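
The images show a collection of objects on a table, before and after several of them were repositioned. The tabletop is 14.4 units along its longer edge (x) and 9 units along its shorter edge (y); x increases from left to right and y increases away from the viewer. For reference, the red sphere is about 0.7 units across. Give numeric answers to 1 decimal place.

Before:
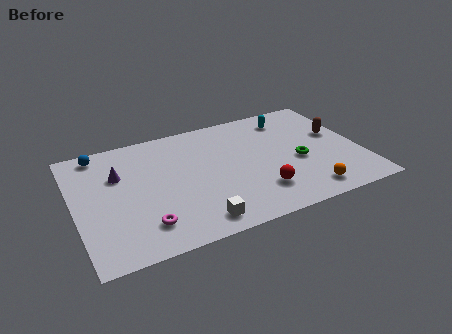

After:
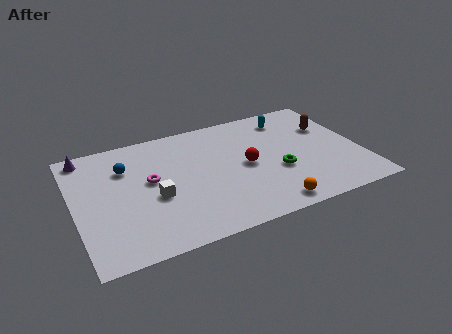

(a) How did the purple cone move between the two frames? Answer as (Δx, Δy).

(-1.5, 2.0)

The purple cone started near (2.3, 6.0) and ended near (0.8, 8.0).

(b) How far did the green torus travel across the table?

1.2

The green torus was near (11.2, 3.8) before and (10.1, 3.4) after, so it travelled √(1.1² + 0.4²) ≈ 1.2 units.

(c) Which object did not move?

the cyan capsule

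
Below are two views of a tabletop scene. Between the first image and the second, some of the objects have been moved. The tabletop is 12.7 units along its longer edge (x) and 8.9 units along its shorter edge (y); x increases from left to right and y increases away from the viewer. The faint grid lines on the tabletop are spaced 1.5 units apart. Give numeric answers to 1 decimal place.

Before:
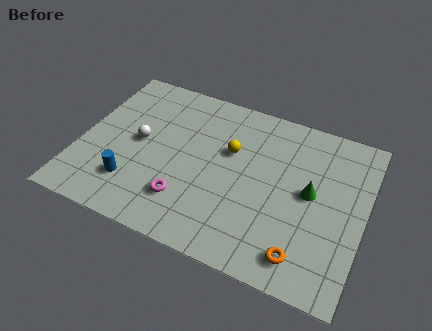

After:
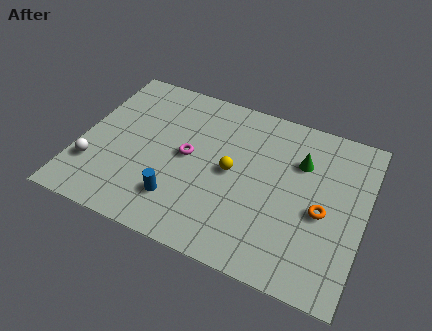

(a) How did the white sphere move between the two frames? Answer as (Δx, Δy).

(-1.8, -2.1)

From the two frames, the white sphere sits at roughly (2.6, 4.6) before and (0.8, 2.5) after.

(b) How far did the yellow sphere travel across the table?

1.1

The yellow sphere moved from about (6.6, 5.6) to (6.8, 4.5), a distance of √(0.2² + 1.1²) ≈ 1.1.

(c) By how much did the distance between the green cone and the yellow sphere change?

-0.4

They were about 3.8 units apart before and 3.4 after — 0.4 units closer together.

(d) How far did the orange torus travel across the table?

2.6

From (10.3, 1.4) to (10.9, 3.9), the orange torus covered √(0.6² + 2.5²) ≈ 2.6 units.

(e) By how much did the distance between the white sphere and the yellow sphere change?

+2.2

Before: roughly 4.1 units apart; after: 6.3. That's 2.2 units further apart.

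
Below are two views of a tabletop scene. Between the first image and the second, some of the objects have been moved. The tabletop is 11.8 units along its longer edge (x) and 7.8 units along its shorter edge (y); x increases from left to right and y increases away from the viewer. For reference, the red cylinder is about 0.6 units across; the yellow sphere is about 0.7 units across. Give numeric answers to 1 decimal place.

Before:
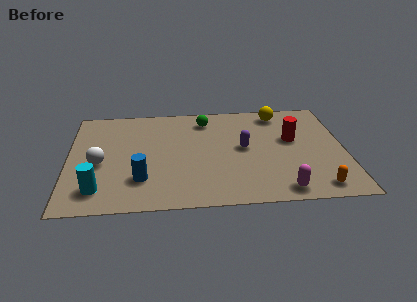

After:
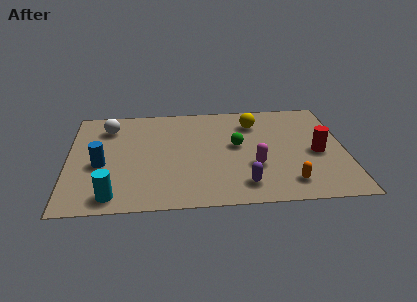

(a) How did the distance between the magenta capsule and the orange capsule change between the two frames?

+0.4

The distance was about 1.5 in the first image and 1.9 in the second, so they moved 0.4 units further apart.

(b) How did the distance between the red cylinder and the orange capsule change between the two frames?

-1.2

The distance was about 3.7 in the first image and 2.5 in the second, so they moved 1.2 units closer together.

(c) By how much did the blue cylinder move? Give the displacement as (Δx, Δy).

(-1.7, 1.2)

From the two frames, the blue cylinder sits at roughly (3.1, 2.1) before and (1.4, 3.3) after.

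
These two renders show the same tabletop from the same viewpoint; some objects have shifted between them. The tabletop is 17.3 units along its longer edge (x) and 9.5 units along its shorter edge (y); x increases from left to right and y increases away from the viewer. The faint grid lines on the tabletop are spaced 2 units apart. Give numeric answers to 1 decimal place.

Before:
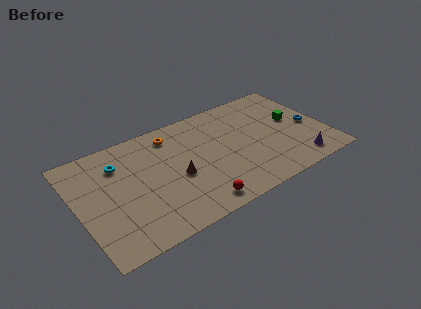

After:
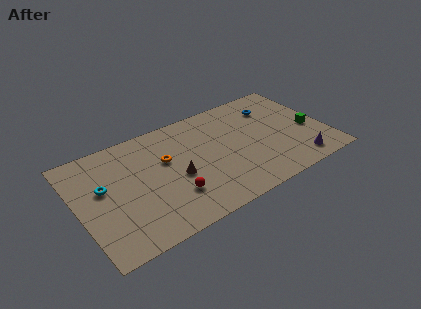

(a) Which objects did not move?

the brown cone and the purple cone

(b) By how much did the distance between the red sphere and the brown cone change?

-1.5

They were about 3.0 units apart before and 1.5 after — 1.5 units closer together.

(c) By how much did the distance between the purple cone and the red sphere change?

+1.5

They were about 7.3 units apart before and 8.8 after — 1.5 units further apart.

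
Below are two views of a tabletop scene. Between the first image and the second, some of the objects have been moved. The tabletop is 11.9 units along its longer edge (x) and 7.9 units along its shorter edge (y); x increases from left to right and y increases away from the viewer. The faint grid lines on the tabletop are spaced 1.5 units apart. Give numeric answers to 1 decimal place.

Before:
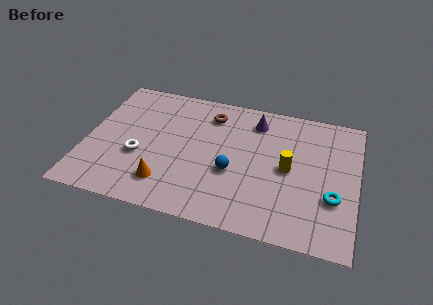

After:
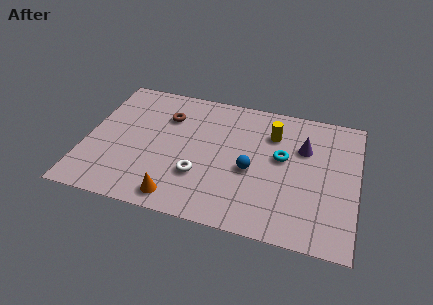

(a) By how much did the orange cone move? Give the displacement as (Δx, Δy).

(0.6, -0.7)

From the two frames, the orange cone sits at roughly (3.7, 1.7) before and (4.3, 1.0) after.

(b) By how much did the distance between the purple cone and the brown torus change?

+4.1

The distance was about 2.0 in the first image and 6.1 in the second, so they moved 4.1 units further apart.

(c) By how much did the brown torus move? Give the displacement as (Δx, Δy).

(-1.9, -0.6)

The brown torus was at about (5.3, 6.3) and moved to about (3.4, 5.7).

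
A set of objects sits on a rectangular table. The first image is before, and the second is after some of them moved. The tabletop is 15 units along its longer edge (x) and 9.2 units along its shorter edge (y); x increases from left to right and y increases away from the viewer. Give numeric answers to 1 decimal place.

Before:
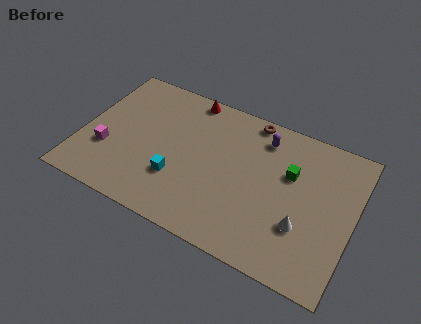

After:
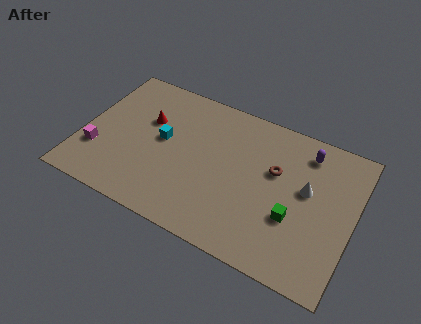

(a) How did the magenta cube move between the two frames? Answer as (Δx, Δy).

(-0.5, -0.3)

The magenta cube was at about (1.5, 3.1) and moved to about (1.0, 2.8).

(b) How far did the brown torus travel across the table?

3.2

From (8.9, 8.4) to (10.6, 5.7), the brown torus covered √(1.7² + 2.7²) ≈ 3.2 units.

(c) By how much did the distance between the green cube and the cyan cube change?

+1.1

Before: roughly 6.6 units apart; after: 7.7. That's 1.1 units further apart.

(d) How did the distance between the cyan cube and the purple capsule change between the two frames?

+1.9

They were about 6.2 units apart before and 8.1 after — 1.9 units further apart.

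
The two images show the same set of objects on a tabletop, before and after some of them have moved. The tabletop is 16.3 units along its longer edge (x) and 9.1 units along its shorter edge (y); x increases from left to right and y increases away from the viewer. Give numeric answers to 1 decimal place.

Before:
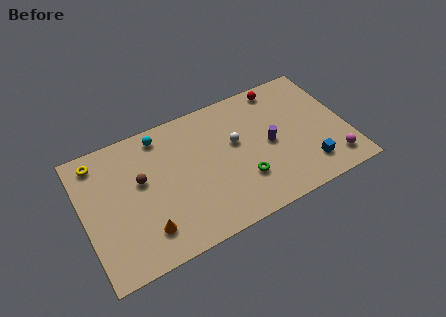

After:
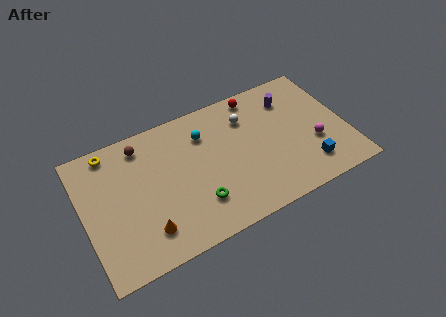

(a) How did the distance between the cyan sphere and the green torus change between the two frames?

-2.4

The distance was about 6.9 in the first image and 4.5 in the second, so they moved 2.4 units closer together.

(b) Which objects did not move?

the orange cone and the blue cube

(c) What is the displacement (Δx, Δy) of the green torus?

(-2.9, -0.3)

The green torus started near (9.6, 2.7) and ended near (6.7, 2.4).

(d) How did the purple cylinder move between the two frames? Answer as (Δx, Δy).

(1.7, 2.6)

The purple cylinder started near (11.5, 4.4) and ended near (13.2, 7.0).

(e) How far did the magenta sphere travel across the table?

1.9

From (15.1, 1.6) to (14.2, 3.3), the magenta sphere covered √(0.9² + 1.7²) ≈ 1.9 units.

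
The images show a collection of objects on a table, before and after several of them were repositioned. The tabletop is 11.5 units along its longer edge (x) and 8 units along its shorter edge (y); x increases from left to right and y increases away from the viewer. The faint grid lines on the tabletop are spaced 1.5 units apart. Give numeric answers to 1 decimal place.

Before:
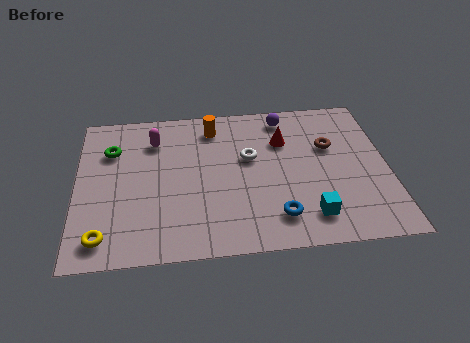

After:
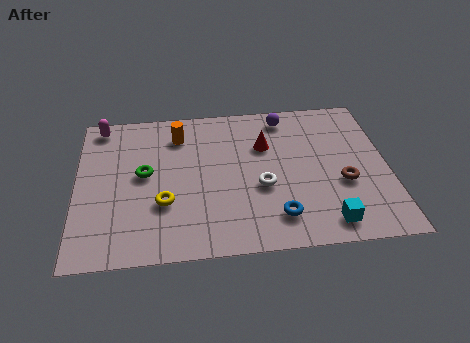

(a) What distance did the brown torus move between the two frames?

2.0

The brown torus moved from about (9.4, 5.1) to (9.8, 3.1), a distance of √(0.4² + 2.0²) ≈ 2.0.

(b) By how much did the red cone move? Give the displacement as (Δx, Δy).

(-0.7, -0.2)

The red cone was at about (7.7, 5.6) and moved to about (7.0, 5.4).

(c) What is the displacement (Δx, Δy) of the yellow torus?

(2.2, 1.5)

From the two frames, the yellow torus sits at roughly (1.0, 1.2) before and (3.2, 2.7) after.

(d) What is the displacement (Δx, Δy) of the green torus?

(1.2, -1.4)

The green torus was at about (1.3, 5.7) and moved to about (2.5, 4.3).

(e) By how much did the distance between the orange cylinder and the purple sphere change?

+1.3

The distance was about 2.7 in the first image and 4.0 in the second, so they moved 1.3 units further apart.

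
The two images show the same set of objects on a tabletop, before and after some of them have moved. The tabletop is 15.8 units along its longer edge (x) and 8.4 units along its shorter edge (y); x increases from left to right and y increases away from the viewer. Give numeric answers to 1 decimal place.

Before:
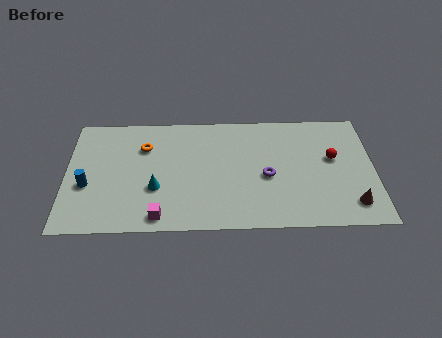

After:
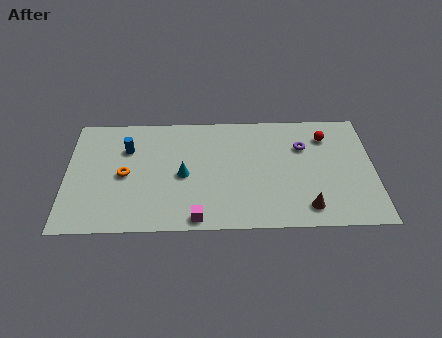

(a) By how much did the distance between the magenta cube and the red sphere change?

-0.9

They were about 9.7 units apart before and 8.8 after — 0.9 units closer together.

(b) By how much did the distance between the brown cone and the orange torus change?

-1.8

The distance was about 11.5 in the first image and 9.7 in the second, so they moved 1.8 units closer together.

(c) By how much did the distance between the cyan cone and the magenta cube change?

+1.2

Before: roughly 2.0 units apart; after: 3.2. That's 1.2 units further apart.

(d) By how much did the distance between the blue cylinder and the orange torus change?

-2.1

The distance was about 4.0 in the first image and 1.9 in the second, so they moved 2.1 units closer together.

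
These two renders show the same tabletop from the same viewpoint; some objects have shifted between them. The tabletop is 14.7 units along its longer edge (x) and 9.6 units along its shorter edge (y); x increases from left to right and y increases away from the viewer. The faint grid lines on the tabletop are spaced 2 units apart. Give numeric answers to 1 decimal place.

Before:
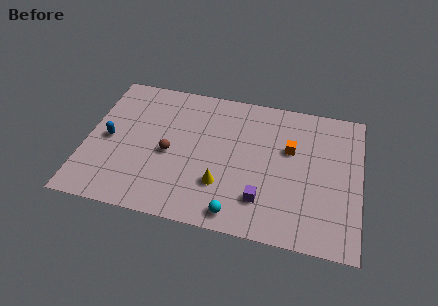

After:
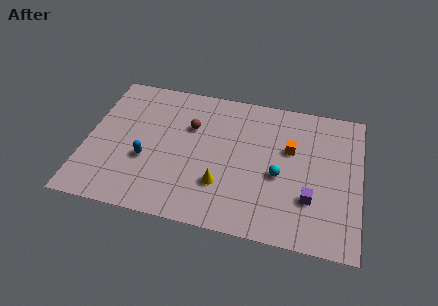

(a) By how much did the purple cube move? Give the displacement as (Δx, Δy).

(2.5, 0.6)

From the two frames, the purple cube sits at roughly (9.6, 2.3) before and (12.1, 2.9) after.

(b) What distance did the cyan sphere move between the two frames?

3.7

The cyan sphere was near (8.3, 1.1) before and (10.4, 4.1) after, so it travelled √(2.1² + 3.0²) ≈ 3.7 units.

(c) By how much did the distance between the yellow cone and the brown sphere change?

+0.8

Before: roughly 3.3 units apart; after: 4.1. That's 0.8 units further apart.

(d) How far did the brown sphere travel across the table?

2.3

From (4.5, 4.3) to (5.5, 6.4), the brown sphere covered √(1.0² + 2.1²) ≈ 2.3 units.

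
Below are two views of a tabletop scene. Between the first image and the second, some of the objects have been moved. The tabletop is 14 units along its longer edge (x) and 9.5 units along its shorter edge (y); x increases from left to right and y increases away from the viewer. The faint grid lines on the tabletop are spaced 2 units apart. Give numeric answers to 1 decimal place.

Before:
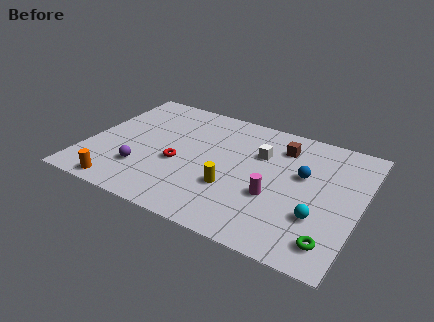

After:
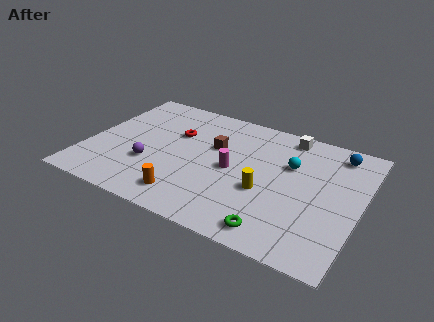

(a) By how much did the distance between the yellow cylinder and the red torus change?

+2.6

Before: roughly 3.0 units apart; after: 5.6. That's 2.6 units further apart.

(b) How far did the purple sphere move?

0.7

The purple sphere moved from about (3.1, 2.6) to (3.4, 3.2), a distance of √(0.3² + 0.6²) ≈ 0.7.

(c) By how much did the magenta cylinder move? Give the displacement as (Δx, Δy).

(-2.3, 1.1)

The magenta cylinder was at about (9.8, 3.5) and moved to about (7.5, 4.6).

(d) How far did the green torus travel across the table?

2.7

From (12.9, 1.6) to (10.2, 1.2), the green torus covered √(2.7² + 0.4²) ≈ 2.7 units.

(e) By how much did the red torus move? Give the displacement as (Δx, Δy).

(-0.5, 2.3)

From the two frames, the red torus sits at roughly (4.8, 3.9) before and (4.3, 6.2) after.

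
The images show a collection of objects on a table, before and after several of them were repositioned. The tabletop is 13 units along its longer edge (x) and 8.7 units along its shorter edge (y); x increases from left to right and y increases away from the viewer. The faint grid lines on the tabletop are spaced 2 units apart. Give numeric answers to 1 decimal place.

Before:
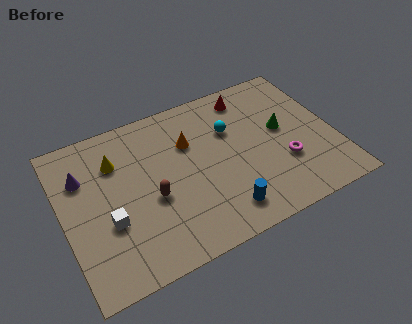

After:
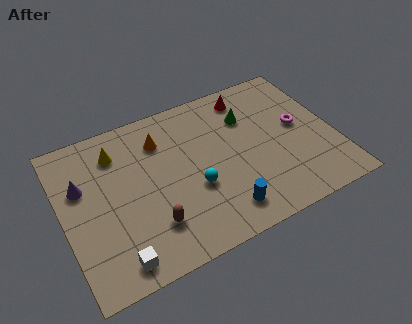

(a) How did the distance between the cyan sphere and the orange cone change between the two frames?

+1.5

The distance was about 2.0 in the first image and 3.5 in the second, so they moved 1.5 units further apart.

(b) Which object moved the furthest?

the cyan sphere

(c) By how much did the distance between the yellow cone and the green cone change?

-1.7

They were about 8.0 units apart before and 6.3 after — 1.7 units closer together.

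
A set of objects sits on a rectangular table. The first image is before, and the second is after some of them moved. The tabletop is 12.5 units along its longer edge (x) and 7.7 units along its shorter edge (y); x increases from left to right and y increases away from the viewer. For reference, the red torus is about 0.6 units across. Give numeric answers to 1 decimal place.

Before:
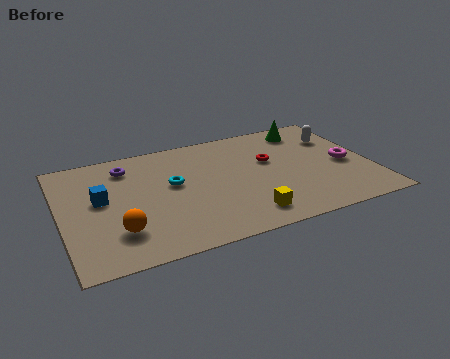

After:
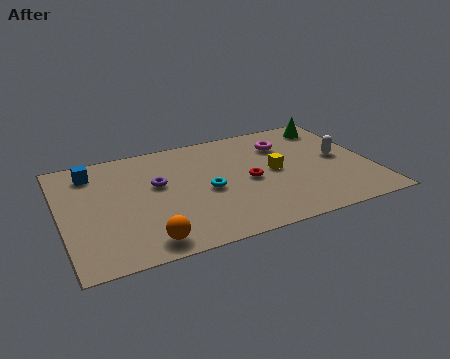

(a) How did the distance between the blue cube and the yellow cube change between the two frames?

+1.3

Before: roughly 6.3 units apart; after: 7.6. That's 1.3 units further apart.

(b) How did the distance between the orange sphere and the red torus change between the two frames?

-1.8

The distance was about 6.9 in the first image and 5.1 in the second, so they moved 1.8 units closer together.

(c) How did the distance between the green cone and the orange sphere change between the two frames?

+0.5

They were about 9.4 units apart before and 9.9 after — 0.5 units further apart.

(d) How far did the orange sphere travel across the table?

1.4

From (2.1, 2.0) to (3.1, 1.0), the orange sphere covered √(1.0² + 1.0²) ≈ 1.4 units.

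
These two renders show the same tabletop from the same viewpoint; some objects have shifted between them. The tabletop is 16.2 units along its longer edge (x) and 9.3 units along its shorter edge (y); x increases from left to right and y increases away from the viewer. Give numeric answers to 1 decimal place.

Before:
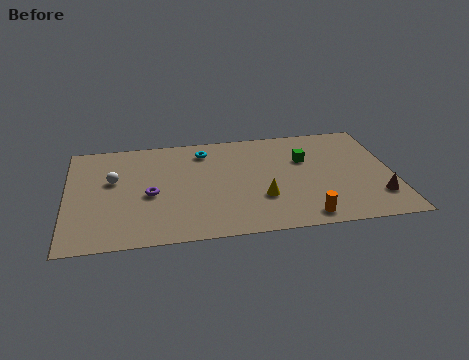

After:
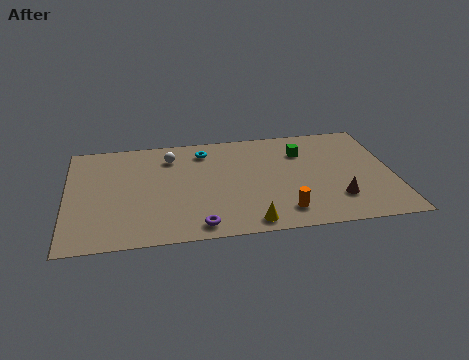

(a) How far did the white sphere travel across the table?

3.4

The white sphere moved from about (2.3, 5.6) to (5.2, 7.3), a distance of √(2.9² + 1.7²) ≈ 3.4.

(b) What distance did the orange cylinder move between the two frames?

1.2

The orange cylinder moved from about (11.6, 1.1) to (10.6, 1.7), a distance of √(1.0² + 0.6²) ≈ 1.2.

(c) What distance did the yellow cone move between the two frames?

2.1

The yellow cone moved from about (9.6, 3.0) to (8.9, 1.0), a distance of √(0.7² + 2.0²) ≈ 2.1.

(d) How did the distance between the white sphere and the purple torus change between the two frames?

+4.0

The distance was about 2.3 in the first image and 6.3 in the second, so they moved 4.0 units further apart.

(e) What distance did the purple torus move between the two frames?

3.8

From (4.1, 4.1) to (6.4, 1.1), the purple torus covered √(2.3² + 3.0²) ≈ 3.8 units.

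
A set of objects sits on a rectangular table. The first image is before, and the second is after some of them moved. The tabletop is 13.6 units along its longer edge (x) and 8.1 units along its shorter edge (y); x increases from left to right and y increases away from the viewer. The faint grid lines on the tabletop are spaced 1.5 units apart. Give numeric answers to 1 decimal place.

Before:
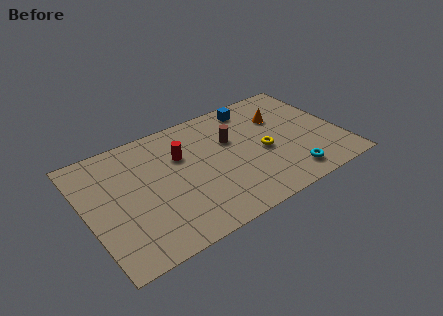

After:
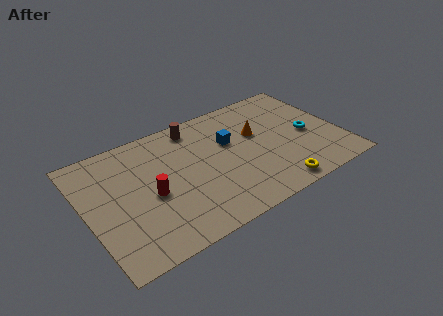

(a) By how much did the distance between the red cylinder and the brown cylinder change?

+1.8

The distance was about 2.7 in the first image and 4.5 in the second, so they moved 1.8 units further apart.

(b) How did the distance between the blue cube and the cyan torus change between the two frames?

-1.5

They were about 5.8 units apart before and 4.3 after — 1.5 units closer together.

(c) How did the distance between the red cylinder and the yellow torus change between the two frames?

+2.2

The distance was about 4.6 in the first image and 6.8 in the second, so they moved 2.2 units further apart.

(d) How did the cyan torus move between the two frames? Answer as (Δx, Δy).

(1.5, 2.4)

The cyan torus was at about (10.4, 1.3) and moved to about (11.9, 3.7).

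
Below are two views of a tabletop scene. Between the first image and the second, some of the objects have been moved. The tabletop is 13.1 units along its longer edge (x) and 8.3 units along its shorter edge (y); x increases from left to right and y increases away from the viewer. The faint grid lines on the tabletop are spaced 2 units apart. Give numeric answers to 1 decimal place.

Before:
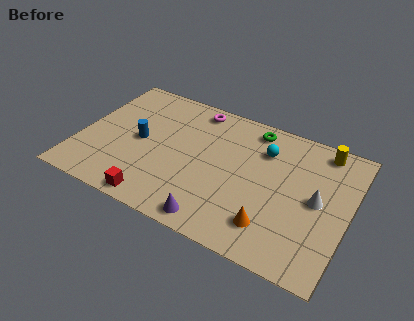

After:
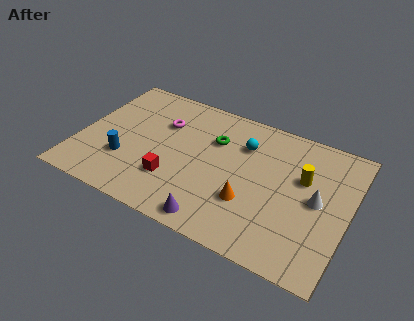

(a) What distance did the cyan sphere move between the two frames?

1.0

The cyan sphere was near (8.8, 6.1) before and (7.8, 6.0) after, so it travelled √(1.0² + 0.1²) ≈ 1.0 units.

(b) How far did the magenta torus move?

2.1

The magenta torus moved from about (5.2, 7.3) to (3.8, 5.7), a distance of √(1.4² + 1.6²) ≈ 2.1.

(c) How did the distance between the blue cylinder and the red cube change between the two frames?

-1.1

Before: roughly 3.5 units apart; after: 2.4. That's 1.1 units closer together.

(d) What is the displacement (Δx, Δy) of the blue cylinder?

(-0.5, -1.5)

The blue cylinder started near (2.9, 4.1) and ended near (2.4, 2.6).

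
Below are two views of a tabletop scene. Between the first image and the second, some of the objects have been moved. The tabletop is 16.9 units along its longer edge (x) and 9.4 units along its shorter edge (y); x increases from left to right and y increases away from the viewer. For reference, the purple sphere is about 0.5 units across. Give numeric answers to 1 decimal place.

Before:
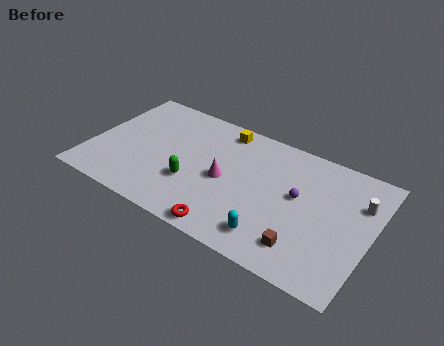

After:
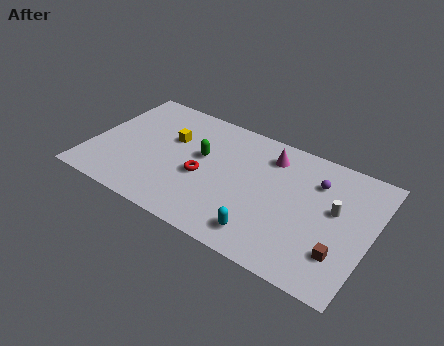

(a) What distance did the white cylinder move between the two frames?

1.8

From (16.0, 6.6) to (14.7, 5.4), the white cylinder covered √(1.3² + 1.2²) ≈ 1.8 units.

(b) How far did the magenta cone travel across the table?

3.9

The magenta cone was near (8.2, 4.4) before and (10.5, 7.5) after, so it travelled √(2.3² + 3.1²) ≈ 3.9 units.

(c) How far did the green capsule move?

2.3

The green capsule was near (6.4, 3.2) before and (6.6, 5.5) after, so it travelled √(0.2² + 2.3²) ≈ 2.3 units.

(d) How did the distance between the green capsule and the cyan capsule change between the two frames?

+0.6

The distance was about 5.3 in the first image and 5.9 in the second, so they moved 0.6 units further apart.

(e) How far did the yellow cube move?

3.6

From (7.5, 8.2) to (4.6, 6.0), the yellow cube covered √(2.9² + 2.2²) ≈ 3.6 units.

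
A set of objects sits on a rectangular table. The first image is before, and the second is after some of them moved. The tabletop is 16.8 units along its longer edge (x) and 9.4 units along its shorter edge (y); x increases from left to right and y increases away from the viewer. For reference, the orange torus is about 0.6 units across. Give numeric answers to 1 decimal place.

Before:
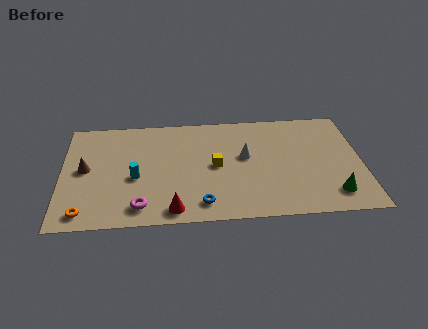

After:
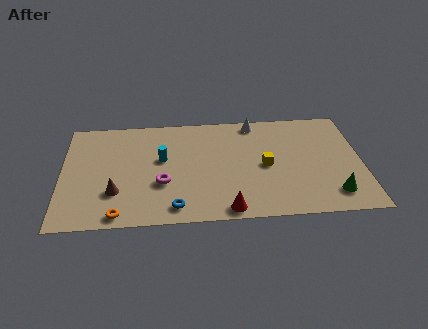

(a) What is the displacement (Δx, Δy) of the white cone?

(0.6, 3.0)

The white cone was at about (10.3, 5.4) and moved to about (10.9, 8.4).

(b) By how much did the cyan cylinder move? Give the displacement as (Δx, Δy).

(1.5, 1.5)

From the two frames, the cyan cylinder sits at roughly (4.1, 4.0) before and (5.6, 5.5) after.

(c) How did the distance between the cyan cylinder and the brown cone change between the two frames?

+0.8

Before: roughly 2.9 units apart; after: 3.7. That's 0.8 units further apart.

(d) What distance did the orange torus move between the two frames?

1.9

The orange torus was near (1.3, 1.2) before and (3.2, 0.9) after, so it travelled √(1.9² + 0.3²) ≈ 1.9 units.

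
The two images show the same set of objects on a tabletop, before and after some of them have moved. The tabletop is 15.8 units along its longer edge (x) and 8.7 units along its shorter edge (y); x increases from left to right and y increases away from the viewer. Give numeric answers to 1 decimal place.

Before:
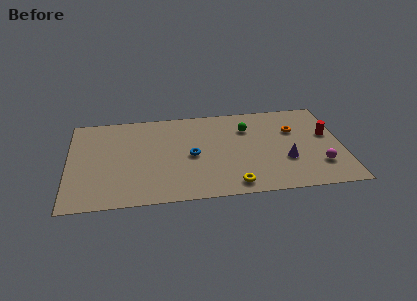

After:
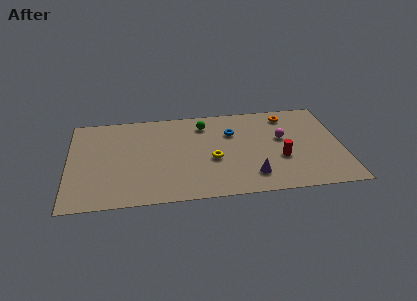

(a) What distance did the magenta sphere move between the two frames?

3.4

The magenta sphere was near (14.4, 2.3) before and (12.4, 5.1) after, so it travelled √(2.0² + 2.8²) ≈ 3.4 units.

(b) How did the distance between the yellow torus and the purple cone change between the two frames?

-0.8

They were about 3.6 units apart before and 2.8 after — 0.8 units closer together.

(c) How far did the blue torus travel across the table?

3.1

From (7.1, 4.1) to (9.5, 6.0), the blue torus covered √(2.4² + 1.9²) ≈ 3.1 units.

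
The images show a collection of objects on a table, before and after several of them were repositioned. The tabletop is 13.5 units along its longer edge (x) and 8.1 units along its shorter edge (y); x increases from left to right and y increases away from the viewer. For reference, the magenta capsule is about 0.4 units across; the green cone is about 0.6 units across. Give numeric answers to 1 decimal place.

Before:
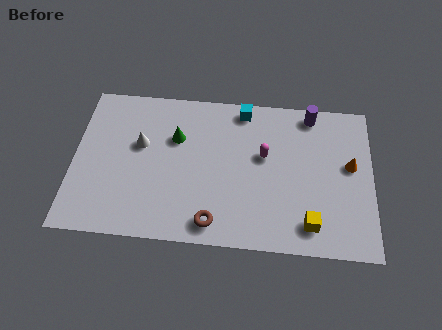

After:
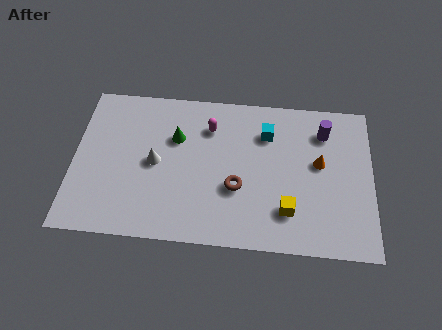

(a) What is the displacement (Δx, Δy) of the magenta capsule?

(-2.5, 1.3)

The magenta capsule started near (8.6, 4.8) and ended near (6.1, 6.1).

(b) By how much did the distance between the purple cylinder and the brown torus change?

-2.4

Before: roughly 7.5 units apart; after: 5.1. That's 2.4 units closer together.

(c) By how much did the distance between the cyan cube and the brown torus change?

-2.9

The distance was about 6.2 in the first image and 3.3 in the second, so they moved 2.9 units closer together.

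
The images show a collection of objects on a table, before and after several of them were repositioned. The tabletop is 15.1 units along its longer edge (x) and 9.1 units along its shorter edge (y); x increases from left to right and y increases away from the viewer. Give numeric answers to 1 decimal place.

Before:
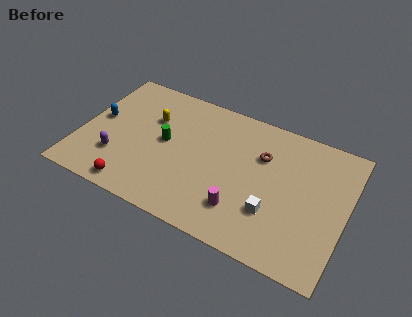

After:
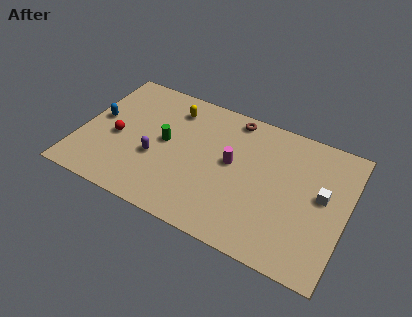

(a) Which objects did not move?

the green cylinder and the blue capsule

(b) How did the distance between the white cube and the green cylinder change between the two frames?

+2.2

Before: roughly 6.7 units apart; after: 8.9. That's 2.2 units further apart.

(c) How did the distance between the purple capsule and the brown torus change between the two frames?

-2.7

Before: roughly 8.7 units apart; after: 6.0. That's 2.7 units closer together.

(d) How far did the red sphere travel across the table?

3.3

The red sphere moved from about (3.5, 1.0) to (2.1, 4.0), a distance of √(1.4² + 3.0²) ≈ 3.3.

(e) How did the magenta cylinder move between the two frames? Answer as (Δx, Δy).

(-0.9, 2.8)

The magenta cylinder started near (9.5, 2.2) and ended near (8.6, 5.0).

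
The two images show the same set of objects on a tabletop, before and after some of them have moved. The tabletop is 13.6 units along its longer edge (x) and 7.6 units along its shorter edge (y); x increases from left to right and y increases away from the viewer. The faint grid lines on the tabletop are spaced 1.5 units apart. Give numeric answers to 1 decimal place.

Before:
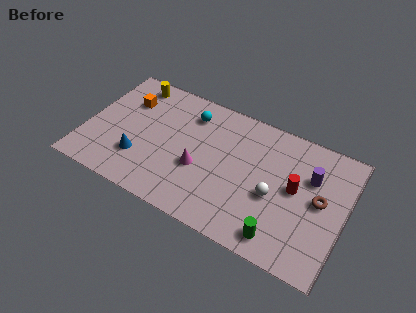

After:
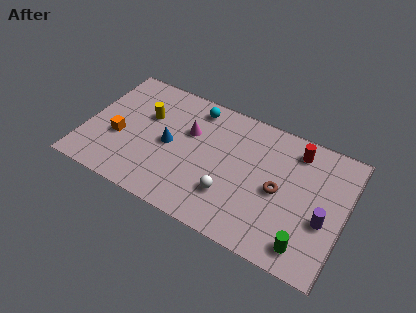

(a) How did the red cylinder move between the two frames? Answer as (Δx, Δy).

(-0.2, 2.2)

The red cylinder was at about (11.0, 4.1) and moved to about (10.8, 6.3).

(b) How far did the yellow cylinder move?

2.0

From (2.0, 6.6) to (3.0, 4.9), the yellow cylinder covered √(1.0² + 1.7²) ≈ 2.0 units.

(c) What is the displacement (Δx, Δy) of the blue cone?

(1.4, 1.5)

From the two frames, the blue cone sits at roughly (3.0, 2.2) before and (4.4, 3.7) after.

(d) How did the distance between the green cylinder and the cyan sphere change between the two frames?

+1.1

Before: roughly 7.3 units apart; after: 8.4. That's 1.1 units further apart.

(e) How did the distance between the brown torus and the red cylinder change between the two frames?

+1.5

Before: roughly 1.3 units apart; after: 2.8. That's 1.5 units further apart.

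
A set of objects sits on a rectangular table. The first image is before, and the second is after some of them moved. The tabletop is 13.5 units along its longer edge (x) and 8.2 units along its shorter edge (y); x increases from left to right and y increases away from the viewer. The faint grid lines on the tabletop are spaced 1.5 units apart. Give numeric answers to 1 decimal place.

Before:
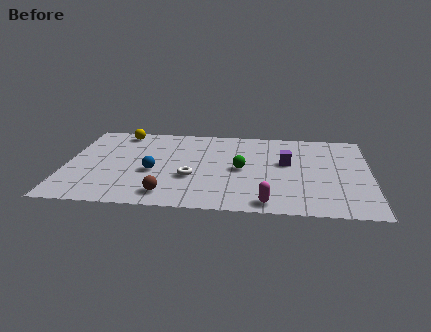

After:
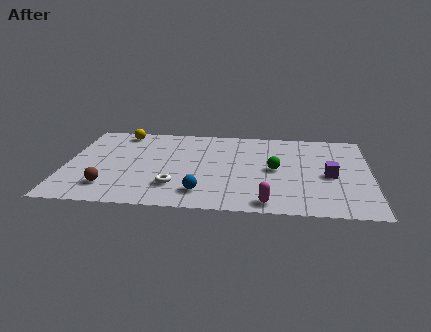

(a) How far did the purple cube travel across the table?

2.2

The purple cube was near (9.8, 4.8) before and (11.7, 3.7) after, so it travelled √(1.9² + 1.1²) ≈ 2.2 units.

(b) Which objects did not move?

the magenta capsule and the yellow sphere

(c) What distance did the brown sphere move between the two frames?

2.6

The brown sphere moved from about (4.6, 1.3) to (2.0, 1.8), a distance of √(2.6² + 0.5²) ≈ 2.6.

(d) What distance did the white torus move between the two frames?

1.1

The white torus was near (5.6, 3.0) before and (4.9, 2.1) after, so it travelled √(0.7² + 0.9²) ≈ 1.1 units.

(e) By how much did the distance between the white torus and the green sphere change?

+2.4

The distance was about 2.4 in the first image and 4.8 in the second, so they moved 2.4 units further apart.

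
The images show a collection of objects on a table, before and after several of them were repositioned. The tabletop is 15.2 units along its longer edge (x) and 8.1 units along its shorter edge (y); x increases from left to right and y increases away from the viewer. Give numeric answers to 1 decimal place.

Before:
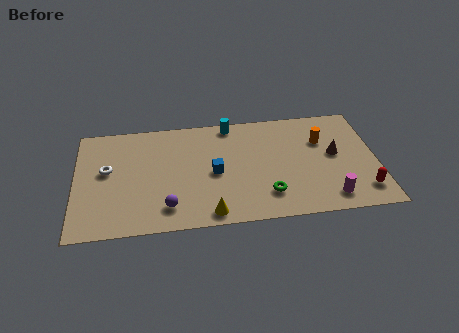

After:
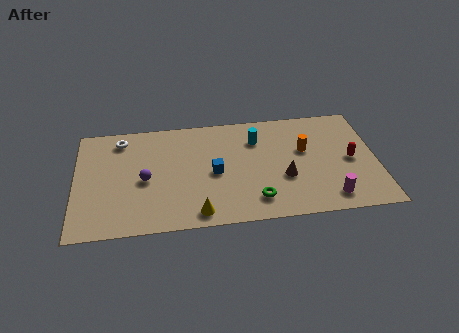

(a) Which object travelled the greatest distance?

the brown cone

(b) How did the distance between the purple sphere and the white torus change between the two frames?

-0.9

Before: roughly 4.2 units apart; after: 3.3. That's 0.9 units closer together.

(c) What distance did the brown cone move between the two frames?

3.0

The brown cone was near (13.1, 4.4) before and (10.5, 3.0) after, so it travelled √(2.6² + 1.4²) ≈ 3.0 units.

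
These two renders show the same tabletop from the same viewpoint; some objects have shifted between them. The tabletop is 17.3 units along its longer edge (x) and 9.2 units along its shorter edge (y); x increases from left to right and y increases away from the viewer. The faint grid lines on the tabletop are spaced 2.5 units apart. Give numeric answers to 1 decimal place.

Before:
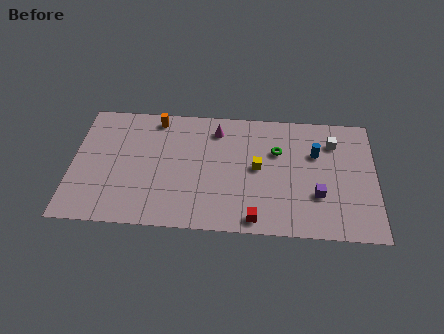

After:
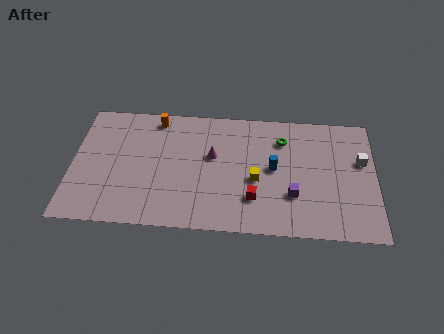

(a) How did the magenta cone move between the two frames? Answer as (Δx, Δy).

(-0.2, -2.0)

The magenta cone started near (8.2, 7.5) and ended near (8.0, 5.5).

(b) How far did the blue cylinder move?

2.7

The blue cylinder moved from about (13.9, 6.1) to (11.5, 4.8), a distance of √(2.4² + 1.3²) ≈ 2.7.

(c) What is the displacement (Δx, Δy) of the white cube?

(1.6, -1.3)

From the two frames, the white cube sits at roughly (14.9, 7.0) before and (16.5, 5.7) after.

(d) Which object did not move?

the orange cylinder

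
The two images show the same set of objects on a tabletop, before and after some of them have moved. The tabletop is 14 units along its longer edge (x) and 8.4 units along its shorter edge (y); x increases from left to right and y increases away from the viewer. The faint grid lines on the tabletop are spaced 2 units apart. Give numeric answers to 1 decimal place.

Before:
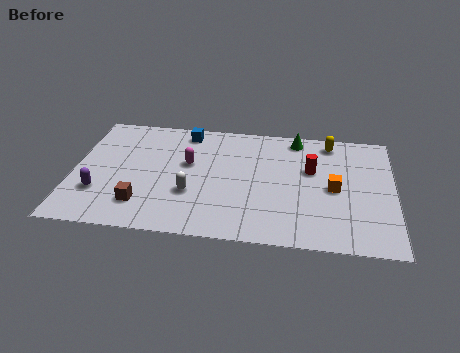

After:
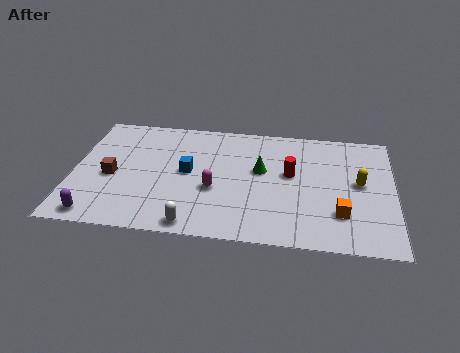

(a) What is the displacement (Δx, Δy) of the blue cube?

(0.2, -2.9)

The blue cube started near (4.8, 7.3) and ended near (5.0, 4.4).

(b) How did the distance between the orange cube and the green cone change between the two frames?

+0.6

The distance was about 3.8 in the first image and 4.4 in the second, so they moved 0.6 units further apart.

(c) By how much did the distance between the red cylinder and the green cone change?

-1.0

Before: roughly 2.3 units apart; after: 1.3. That's 1.0 units closer together.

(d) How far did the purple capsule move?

1.6

The purple capsule moved from about (1.2, 2.5) to (1.2, 0.9), a distance of √(0.0² + 1.6²) ≈ 1.6.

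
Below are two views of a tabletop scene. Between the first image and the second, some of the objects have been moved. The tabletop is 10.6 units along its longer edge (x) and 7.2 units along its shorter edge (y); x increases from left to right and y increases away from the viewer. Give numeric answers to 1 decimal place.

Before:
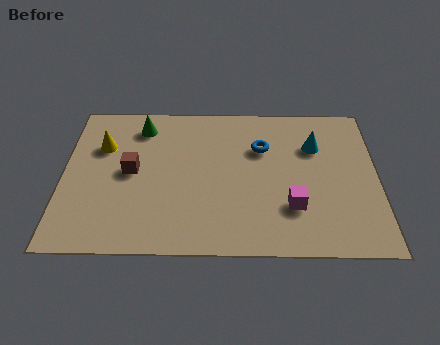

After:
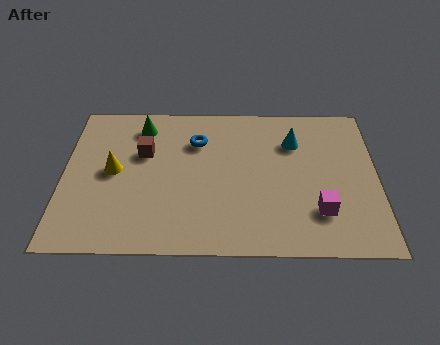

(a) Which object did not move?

the green cone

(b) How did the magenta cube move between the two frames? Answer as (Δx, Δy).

(0.9, -0.2)

The magenta cube started near (7.7, 2.1) and ended near (8.6, 1.9).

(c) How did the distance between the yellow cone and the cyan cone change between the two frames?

-0.9

The distance was about 7.2 in the first image and 6.3 in the second, so they moved 0.9 units closer together.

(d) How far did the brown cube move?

1.0

The brown cube moved from about (2.3, 3.7) to (2.7, 4.6), a distance of √(0.4² + 0.9²) ≈ 1.0.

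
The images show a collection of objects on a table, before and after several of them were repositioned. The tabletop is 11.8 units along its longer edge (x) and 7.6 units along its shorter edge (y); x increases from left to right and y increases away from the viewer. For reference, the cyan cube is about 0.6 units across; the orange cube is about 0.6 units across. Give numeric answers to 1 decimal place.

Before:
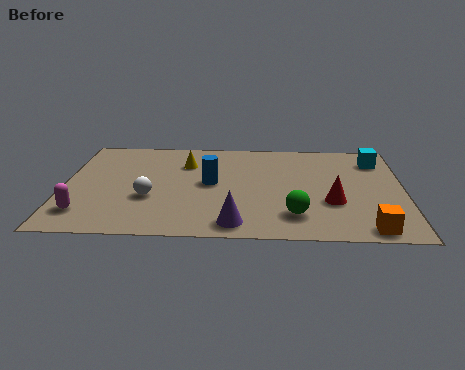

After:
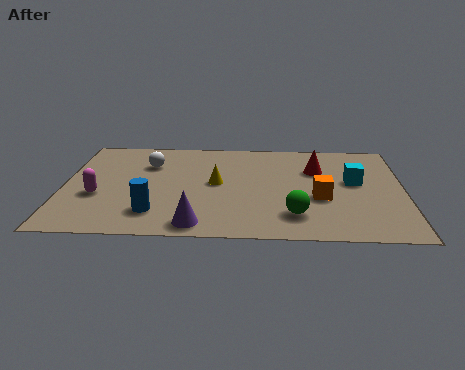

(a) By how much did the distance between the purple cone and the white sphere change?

+1.3

Before: roughly 3.5 units apart; after: 4.8. That's 1.3 units further apart.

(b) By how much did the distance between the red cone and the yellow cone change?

-2.1

Before: roughly 5.8 units apart; after: 3.7. That's 2.1 units closer together.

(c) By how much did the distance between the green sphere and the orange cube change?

-1.1

They were about 2.7 units apart before and 1.6 after — 1.1 units closer together.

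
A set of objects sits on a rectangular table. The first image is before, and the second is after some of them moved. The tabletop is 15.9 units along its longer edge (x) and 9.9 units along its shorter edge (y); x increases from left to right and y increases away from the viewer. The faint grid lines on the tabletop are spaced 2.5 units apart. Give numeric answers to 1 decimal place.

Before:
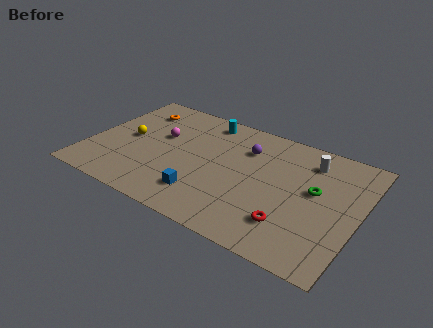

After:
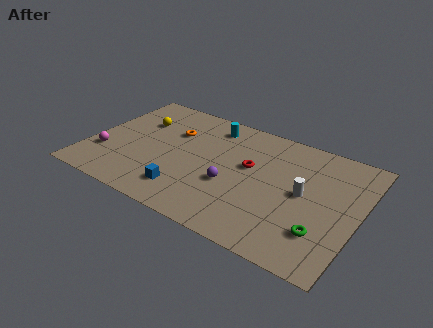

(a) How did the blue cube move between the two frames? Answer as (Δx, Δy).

(-1.0, -0.2)

The blue cube was at about (7.2, 2.2) and moved to about (6.2, 2.0).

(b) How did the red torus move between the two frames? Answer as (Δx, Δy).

(-2.9, 3.4)

The red torus was at about (12.3, 2.4) and moved to about (9.4, 5.8).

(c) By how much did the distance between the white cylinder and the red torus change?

-2.1

Before: roughly 5.5 units apart; after: 3.4. That's 2.1 units closer together.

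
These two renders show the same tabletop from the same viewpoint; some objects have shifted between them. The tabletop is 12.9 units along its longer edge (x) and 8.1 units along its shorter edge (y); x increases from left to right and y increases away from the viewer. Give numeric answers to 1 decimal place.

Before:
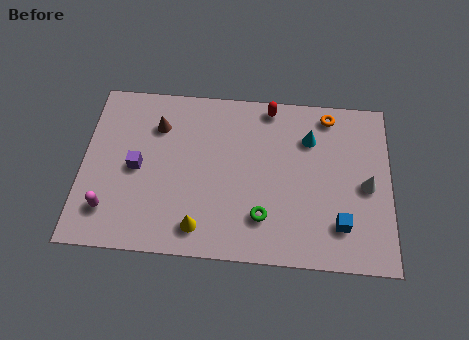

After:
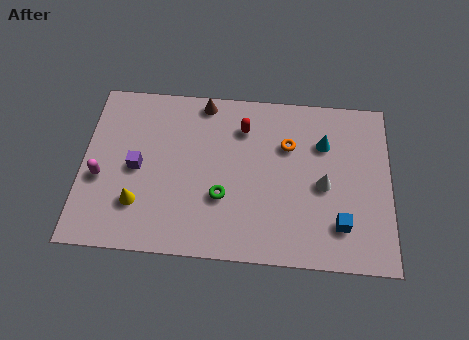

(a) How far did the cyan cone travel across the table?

0.6

From (9.5, 5.9) to (10.1, 5.7), the cyan cone covered √(0.6² + 0.2²) ≈ 0.6 units.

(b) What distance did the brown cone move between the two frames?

2.3

The brown cone moved from about (3.1, 6.0) to (5.0, 7.3), a distance of √(1.9² + 1.3²) ≈ 2.3.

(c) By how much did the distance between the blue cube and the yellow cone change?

+2.6

The distance was about 5.8 in the first image and 8.4 in the second, so they moved 2.6 units further apart.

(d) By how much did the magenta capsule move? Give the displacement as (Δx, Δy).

(-0.4, 1.5)

From the two frames, the magenta capsule sits at roughly (1.2, 1.8) before and (0.8, 3.3) after.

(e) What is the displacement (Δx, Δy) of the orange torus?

(-1.7, -1.6)

The orange torus was at about (10.3, 7.1) and moved to about (8.6, 5.5).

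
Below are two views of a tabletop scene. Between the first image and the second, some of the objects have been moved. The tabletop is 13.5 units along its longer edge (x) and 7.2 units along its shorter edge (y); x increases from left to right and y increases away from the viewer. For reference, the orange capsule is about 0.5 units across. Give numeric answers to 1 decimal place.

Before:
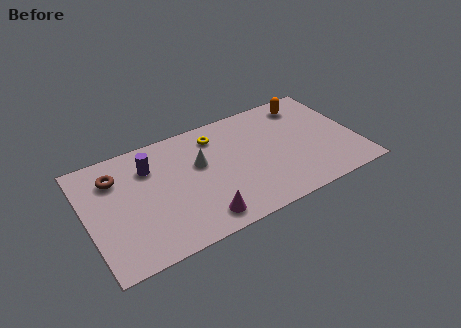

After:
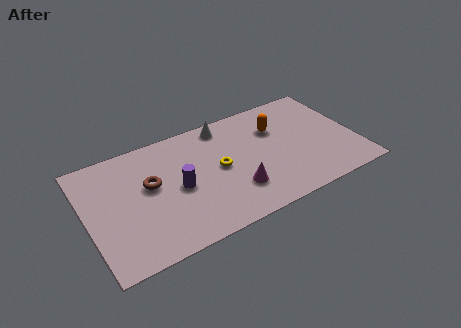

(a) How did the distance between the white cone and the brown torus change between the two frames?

+0.3

They were about 4.2 units apart before and 4.5 after — 0.3 units further apart.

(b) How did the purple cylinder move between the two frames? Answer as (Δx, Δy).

(1.2, -1.9)

The purple cylinder started near (3.3, 5.3) and ended near (4.5, 3.4).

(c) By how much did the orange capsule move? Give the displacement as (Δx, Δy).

(-1.7, -1.0)

The orange capsule started near (11.4, 6.0) and ended near (9.7, 5.0).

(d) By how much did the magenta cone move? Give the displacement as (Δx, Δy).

(1.9, 0.9)

From the two frames, the magenta cone sits at roughly (5.3, 1.1) before and (7.2, 2.0) after.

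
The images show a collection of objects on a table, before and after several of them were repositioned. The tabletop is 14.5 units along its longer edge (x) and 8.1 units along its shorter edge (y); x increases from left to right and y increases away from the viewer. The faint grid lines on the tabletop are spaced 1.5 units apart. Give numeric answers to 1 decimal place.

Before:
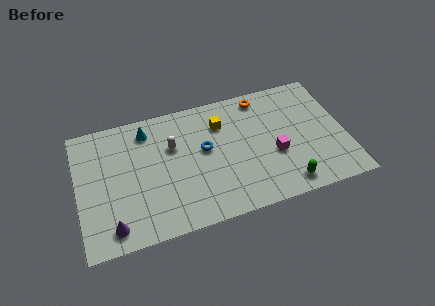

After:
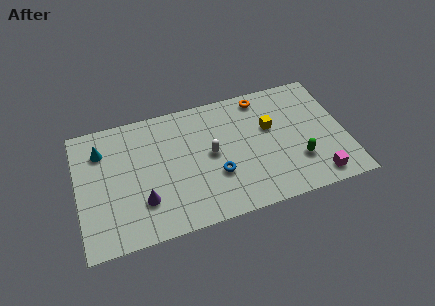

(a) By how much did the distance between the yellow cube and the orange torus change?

-0.4

Before: roughly 2.5 units apart; after: 2.1. That's 0.4 units closer together.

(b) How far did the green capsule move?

1.5

The green capsule was near (11.0, 1.1) before and (11.8, 2.4) after, so it travelled √(0.8² + 1.3²) ≈ 1.5 units.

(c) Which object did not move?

the orange torus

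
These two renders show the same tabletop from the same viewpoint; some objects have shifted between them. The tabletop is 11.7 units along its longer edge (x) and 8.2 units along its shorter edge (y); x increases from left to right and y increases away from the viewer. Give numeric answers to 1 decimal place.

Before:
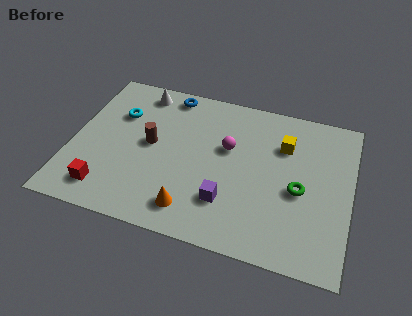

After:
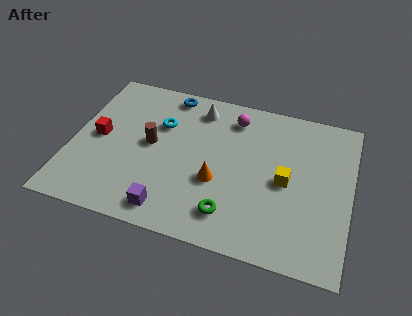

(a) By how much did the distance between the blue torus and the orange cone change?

-1.3

Before: roughly 6.1 units apart; after: 4.8. That's 1.3 units closer together.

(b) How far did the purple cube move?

2.5

The purple cube moved from about (6.7, 2.2) to (4.4, 1.1), a distance of √(2.3² + 1.1²) ≈ 2.5.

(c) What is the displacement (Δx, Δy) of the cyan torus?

(1.8, -0.1)

The cyan torus was at about (1.8, 5.6) and moved to about (3.6, 5.5).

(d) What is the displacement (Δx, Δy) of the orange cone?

(0.9, 1.7)

The orange cone started near (5.3, 1.4) and ended near (6.2, 3.1).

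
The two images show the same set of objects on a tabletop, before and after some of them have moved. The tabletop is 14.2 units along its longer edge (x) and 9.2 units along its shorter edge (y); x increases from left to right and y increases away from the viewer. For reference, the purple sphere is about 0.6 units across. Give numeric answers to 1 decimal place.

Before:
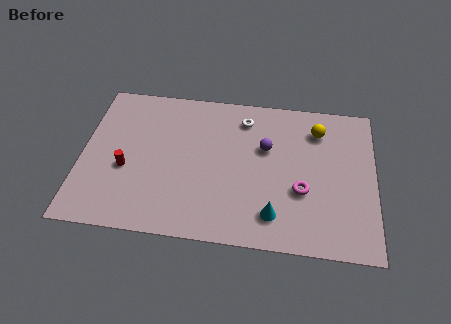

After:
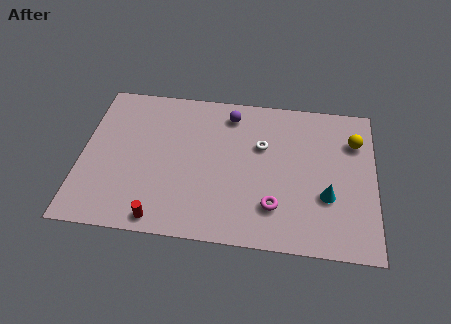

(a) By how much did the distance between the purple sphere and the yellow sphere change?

+3.3

Before: roughly 2.9 units apart; after: 6.2. That's 3.3 units further apart.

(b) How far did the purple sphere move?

2.6

The purple sphere moved from about (8.9, 5.8) to (7.1, 7.7), a distance of √(1.8² + 1.9²) ≈ 2.6.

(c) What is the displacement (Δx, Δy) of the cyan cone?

(2.5, 1.4)

From the two frames, the cyan cone sits at roughly (9.4, 1.8) before and (11.9, 3.2) after.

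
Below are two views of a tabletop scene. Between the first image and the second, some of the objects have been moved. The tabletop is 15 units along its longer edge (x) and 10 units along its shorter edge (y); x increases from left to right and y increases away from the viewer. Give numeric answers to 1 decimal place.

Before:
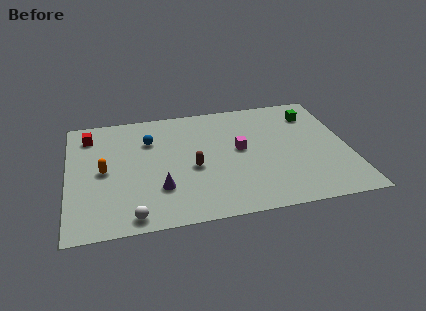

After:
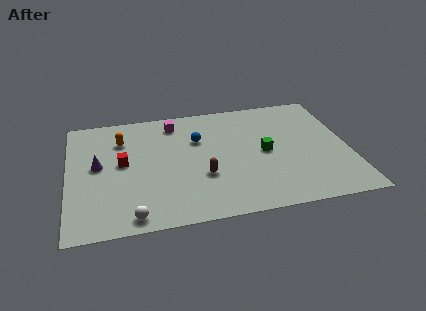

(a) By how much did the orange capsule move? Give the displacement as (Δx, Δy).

(1.0, 2.5)

From the two frames, the orange capsule sits at roughly (1.9, 4.9) before and (2.9, 7.4) after.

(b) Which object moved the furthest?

the magenta cube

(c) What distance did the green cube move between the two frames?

4.0

The green cube was near (13.3, 7.8) before and (10.5, 4.9) after, so it travelled √(2.8² + 2.9²) ≈ 4.0 units.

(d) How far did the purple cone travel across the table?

4.1

From (4.8, 2.9) to (1.6, 5.4), the purple cone covered √(3.2² + 2.5²) ≈ 4.1 units.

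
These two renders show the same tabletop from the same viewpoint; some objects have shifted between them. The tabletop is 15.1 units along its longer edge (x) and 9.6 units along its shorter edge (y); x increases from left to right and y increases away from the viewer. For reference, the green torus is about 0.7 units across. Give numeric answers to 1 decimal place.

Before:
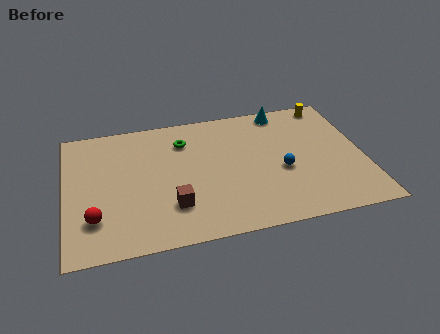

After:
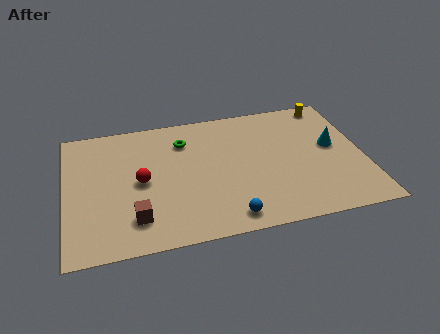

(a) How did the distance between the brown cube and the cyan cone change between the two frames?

+2.2

Before: roughly 8.5 units apart; after: 10.7. That's 2.2 units further apart.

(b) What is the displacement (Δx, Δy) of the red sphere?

(2.4, 2.2)

The red sphere was at about (1.4, 2.5) and moved to about (3.8, 4.7).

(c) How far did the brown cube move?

2.0

From (5.3, 2.6) to (3.4, 2.1), the brown cube covered √(1.9² + 0.5²) ≈ 2.0 units.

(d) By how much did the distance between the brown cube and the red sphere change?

-1.3

The distance was about 3.9 in the first image and 2.6 in the second, so they moved 1.3 units closer together.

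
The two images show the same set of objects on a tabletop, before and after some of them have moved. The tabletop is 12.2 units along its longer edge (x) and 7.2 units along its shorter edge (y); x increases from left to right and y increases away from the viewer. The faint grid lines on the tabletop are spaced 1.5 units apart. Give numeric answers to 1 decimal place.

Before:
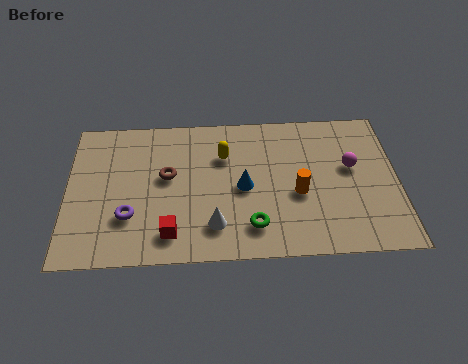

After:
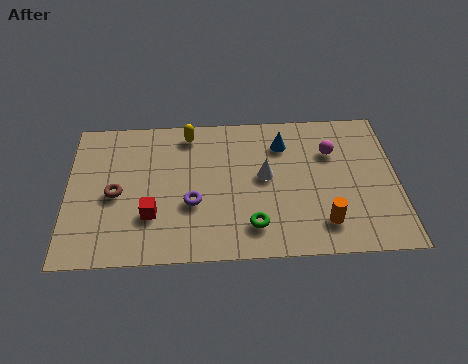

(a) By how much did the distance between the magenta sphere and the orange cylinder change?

+1.2

The distance was about 2.3 in the first image and 3.5 in the second, so they moved 1.2 units further apart.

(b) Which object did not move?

the green torus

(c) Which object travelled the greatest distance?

the white cone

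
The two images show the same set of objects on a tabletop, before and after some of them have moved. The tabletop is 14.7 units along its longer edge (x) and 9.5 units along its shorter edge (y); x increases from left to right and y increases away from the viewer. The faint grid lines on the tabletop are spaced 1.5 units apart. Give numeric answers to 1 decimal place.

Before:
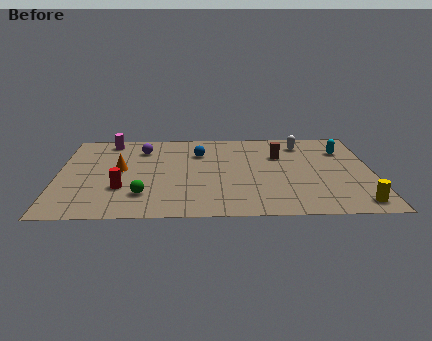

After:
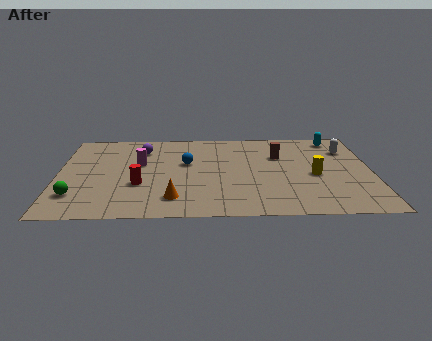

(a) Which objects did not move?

the brown cylinder and the purple sphere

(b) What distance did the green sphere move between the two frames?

3.1

From (4.0, 2.3) to (0.9, 2.3), the green sphere covered √(3.1² + 0.0²) ≈ 3.1 units.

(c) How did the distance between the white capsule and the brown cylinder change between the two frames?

+1.6

They were about 1.7 units apart before and 3.3 after — 1.6 units further apart.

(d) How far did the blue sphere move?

1.3

From (6.6, 6.8) to (6.0, 5.7), the blue sphere covered √(0.6² + 1.1²) ≈ 1.3 units.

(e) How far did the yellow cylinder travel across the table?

3.5

From (13.8, 1.2) to (12.0, 4.2), the yellow cylinder covered √(1.8² + 3.0²) ≈ 3.5 units.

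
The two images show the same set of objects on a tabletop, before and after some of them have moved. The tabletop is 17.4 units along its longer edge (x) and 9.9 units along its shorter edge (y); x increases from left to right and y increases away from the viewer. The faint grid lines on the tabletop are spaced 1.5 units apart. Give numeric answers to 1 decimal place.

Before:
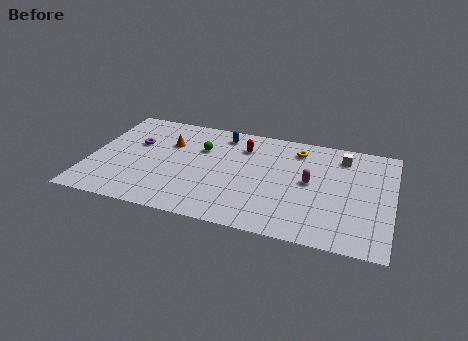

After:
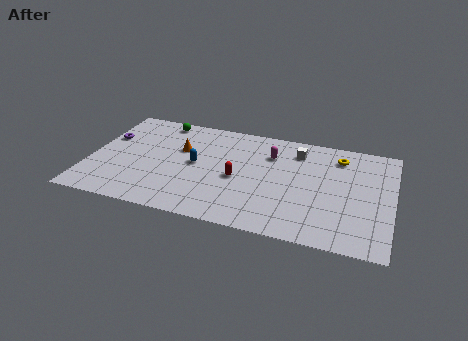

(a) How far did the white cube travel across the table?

2.6

The white cube moved from about (14.4, 8.1) to (11.8, 7.9), a distance of √(2.6² + 0.2²) ≈ 2.6.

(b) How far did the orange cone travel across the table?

0.8

The orange cone moved from about (4.4, 6.7) to (5.1, 6.3), a distance of √(0.7² + 0.4²) ≈ 0.8.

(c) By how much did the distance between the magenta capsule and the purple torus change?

-0.7

They were about 10.2 units apart before and 9.5 after — 0.7 units closer together.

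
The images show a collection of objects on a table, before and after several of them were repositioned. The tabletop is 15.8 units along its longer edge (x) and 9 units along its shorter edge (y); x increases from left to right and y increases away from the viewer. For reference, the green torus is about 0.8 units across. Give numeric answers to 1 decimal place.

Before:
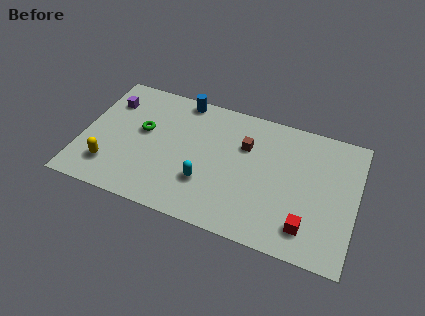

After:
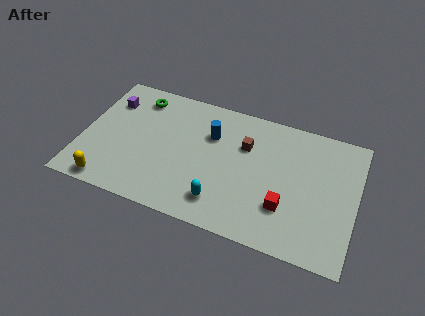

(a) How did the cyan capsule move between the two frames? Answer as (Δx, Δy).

(1.0, -1.0)

The cyan capsule was at about (7.3, 2.8) and moved to about (8.3, 1.8).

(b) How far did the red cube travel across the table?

1.6

The red cube was near (13.2, 1.8) before and (11.9, 2.7) after, so it travelled √(1.3² + 0.9²) ≈ 1.6 units.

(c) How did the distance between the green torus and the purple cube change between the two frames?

-0.8

They were about 2.6 units apart before and 1.8 after — 0.8 units closer together.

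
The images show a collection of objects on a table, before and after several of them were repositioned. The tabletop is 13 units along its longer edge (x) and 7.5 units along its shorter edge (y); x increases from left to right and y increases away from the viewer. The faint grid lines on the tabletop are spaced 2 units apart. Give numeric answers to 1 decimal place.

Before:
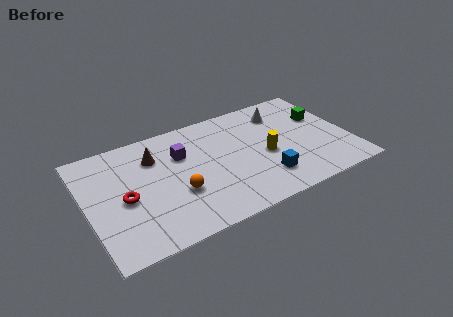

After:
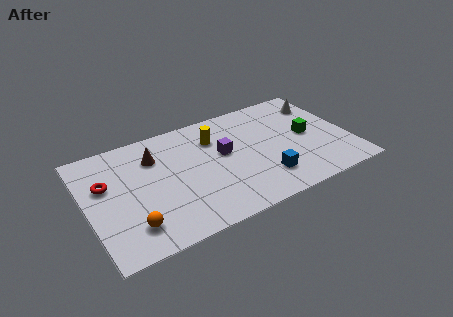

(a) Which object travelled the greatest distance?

the yellow cylinder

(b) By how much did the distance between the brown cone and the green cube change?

-0.7

The distance was about 8.4 in the first image and 7.7 in the second, so they moved 0.7 units closer together.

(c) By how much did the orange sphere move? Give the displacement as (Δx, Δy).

(-2.4, -1.1)

From the two frames, the orange sphere sits at roughly (4.3, 2.7) before and (1.9, 1.6) after.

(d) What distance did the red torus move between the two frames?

1.5

From (1.8, 3.4) to (1.0, 4.7), the red torus covered √(0.8² + 1.3²) ≈ 1.5 units.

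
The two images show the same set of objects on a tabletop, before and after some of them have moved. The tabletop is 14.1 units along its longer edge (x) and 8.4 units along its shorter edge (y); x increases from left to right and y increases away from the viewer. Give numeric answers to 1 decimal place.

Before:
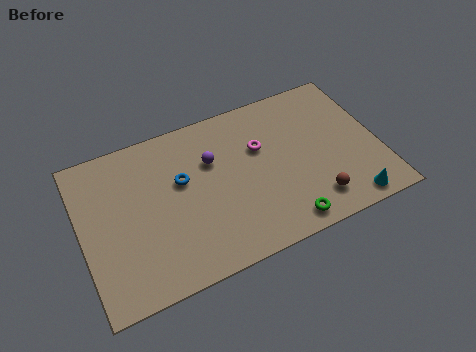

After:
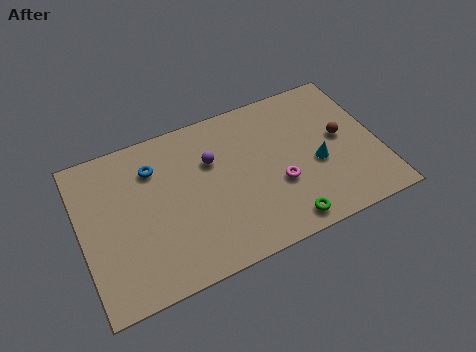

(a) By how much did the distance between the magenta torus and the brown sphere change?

-0.8

They were about 4.3 units apart before and 3.5 after — 0.8 units closer together.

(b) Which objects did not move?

the purple sphere and the green torus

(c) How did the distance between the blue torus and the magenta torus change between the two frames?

+2.6

They were about 3.8 units apart before and 6.4 after — 2.6 units further apart.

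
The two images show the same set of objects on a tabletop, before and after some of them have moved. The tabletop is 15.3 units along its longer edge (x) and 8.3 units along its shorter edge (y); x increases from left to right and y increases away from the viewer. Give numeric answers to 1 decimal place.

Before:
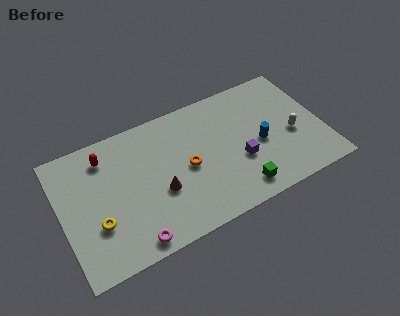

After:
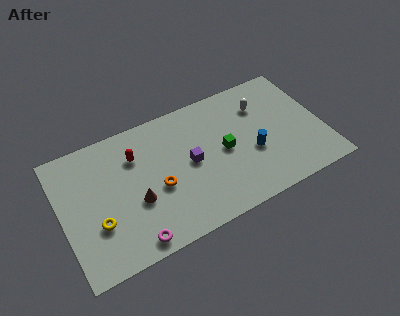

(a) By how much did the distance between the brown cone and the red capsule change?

-1.7

They were about 4.5 units apart before and 2.8 after — 1.7 units closer together.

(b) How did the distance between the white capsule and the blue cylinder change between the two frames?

+1.0

They were about 1.9 units apart before and 2.9 after — 1.0 units further apart.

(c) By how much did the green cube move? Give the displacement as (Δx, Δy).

(-0.5, 2.8)

The green cube was at about (10.0, 1.3) and moved to about (9.5, 4.1).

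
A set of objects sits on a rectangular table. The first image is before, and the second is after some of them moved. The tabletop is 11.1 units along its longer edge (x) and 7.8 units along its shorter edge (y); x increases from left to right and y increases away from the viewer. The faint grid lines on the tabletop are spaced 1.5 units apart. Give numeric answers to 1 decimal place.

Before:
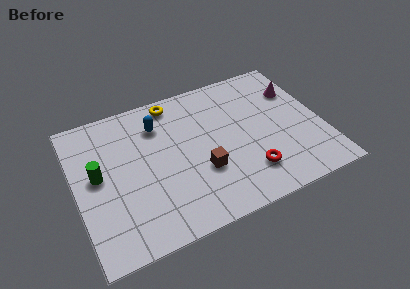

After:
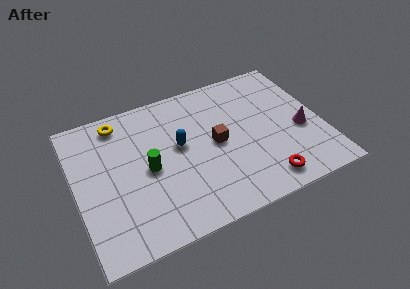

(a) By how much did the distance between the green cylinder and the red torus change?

-1.4

The distance was about 6.9 in the first image and 5.5 in the second, so they moved 1.4 units closer together.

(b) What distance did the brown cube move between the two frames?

1.4

The brown cube was near (5.5, 2.7) before and (6.3, 3.9) after, so it travelled √(0.8² + 1.2²) ≈ 1.4 units.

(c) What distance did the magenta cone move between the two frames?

2.3

The magenta cone was near (10.2, 5.5) before and (10.1, 3.2) after, so it travelled √(0.1² + 2.3²) ≈ 2.3 units.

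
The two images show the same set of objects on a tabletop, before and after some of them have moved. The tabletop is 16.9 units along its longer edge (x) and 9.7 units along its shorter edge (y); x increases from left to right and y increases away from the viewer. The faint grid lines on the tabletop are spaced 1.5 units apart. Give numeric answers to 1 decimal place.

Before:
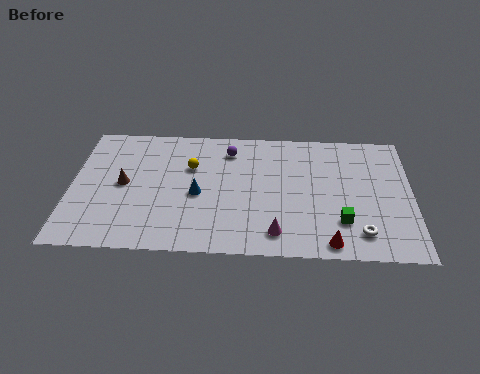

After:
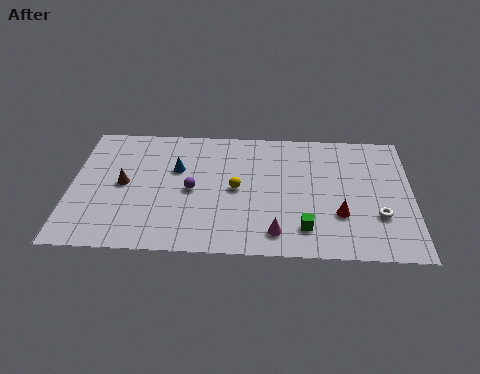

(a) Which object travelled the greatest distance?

the purple sphere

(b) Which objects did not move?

the magenta cone and the brown cone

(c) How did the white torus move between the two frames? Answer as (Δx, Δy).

(0.9, 1.3)

The white torus started near (14.3, 1.8) and ended near (15.2, 3.1).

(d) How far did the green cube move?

1.9

The green cube was near (13.4, 2.6) before and (11.6, 2.0) after, so it travelled √(1.8² + 0.6²) ≈ 1.9 units.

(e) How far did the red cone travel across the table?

2.2

The red cone was near (12.8, 1.0) before and (13.3, 3.1) after, so it travelled √(0.5² + 2.1²) ≈ 2.2 units.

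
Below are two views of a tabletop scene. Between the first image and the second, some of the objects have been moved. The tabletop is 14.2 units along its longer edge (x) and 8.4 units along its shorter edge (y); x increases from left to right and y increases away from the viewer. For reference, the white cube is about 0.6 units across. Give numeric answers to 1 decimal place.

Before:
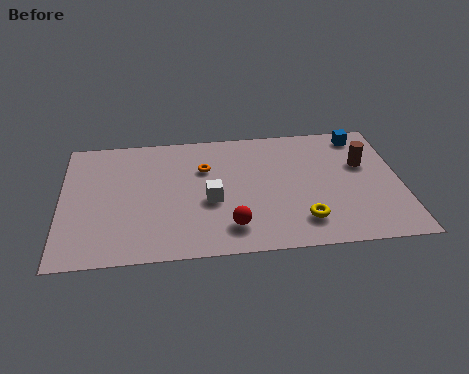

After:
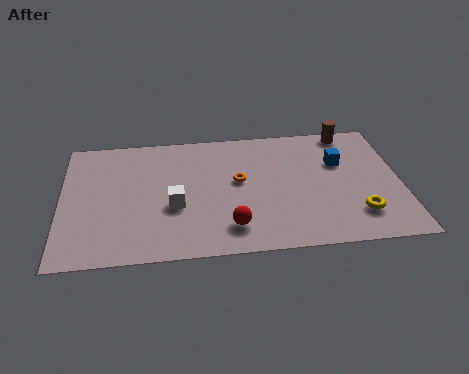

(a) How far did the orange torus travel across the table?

1.7

The orange torus was near (6.0, 5.7) before and (7.4, 4.7) after, so it travelled √(1.4² + 1.0²) ≈ 1.7 units.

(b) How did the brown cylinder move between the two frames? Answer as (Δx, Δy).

(-0.5, 2.3)

From the two frames, the brown cylinder sits at roughly (12.7, 5.3) before and (12.2, 7.6) after.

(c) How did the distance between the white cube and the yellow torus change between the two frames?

+3.5

Before: roughly 4.2 units apart; after: 7.7. That's 3.5 units further apart.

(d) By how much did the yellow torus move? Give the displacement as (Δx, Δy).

(2.3, 0.2)

The yellow torus started near (10.0, 1.8) and ended near (12.3, 2.0).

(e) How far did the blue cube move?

2.1

The blue cube moved from about (12.7, 7.3) to (11.7, 5.5), a distance of √(1.0² + 1.8²) ≈ 2.1.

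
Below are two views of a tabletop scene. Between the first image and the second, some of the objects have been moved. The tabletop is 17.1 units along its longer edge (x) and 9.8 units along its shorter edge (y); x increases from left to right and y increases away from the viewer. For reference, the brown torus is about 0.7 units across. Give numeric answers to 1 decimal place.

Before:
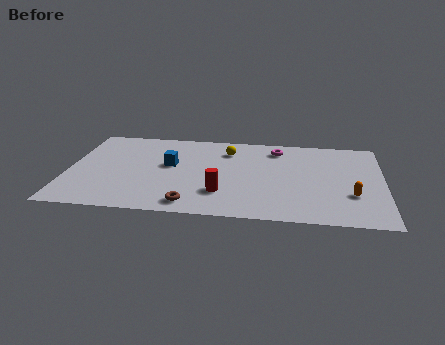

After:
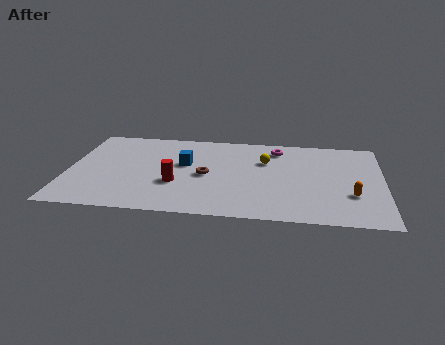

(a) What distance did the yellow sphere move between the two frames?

2.3

The yellow sphere moved from about (8.6, 7.6) to (10.7, 6.6), a distance of √(2.1² + 1.0²) ≈ 2.3.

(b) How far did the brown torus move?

3.4

From (6.8, 1.3) to (7.5, 4.6), the brown torus covered √(0.7² + 3.3²) ≈ 3.4 units.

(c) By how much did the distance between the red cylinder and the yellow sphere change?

+0.8

The distance was about 4.9 in the first image and 5.7 in the second, so they moved 0.8 units further apart.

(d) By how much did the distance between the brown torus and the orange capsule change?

-0.8

Before: roughly 8.8 units apart; after: 8.0. That's 0.8 units closer together.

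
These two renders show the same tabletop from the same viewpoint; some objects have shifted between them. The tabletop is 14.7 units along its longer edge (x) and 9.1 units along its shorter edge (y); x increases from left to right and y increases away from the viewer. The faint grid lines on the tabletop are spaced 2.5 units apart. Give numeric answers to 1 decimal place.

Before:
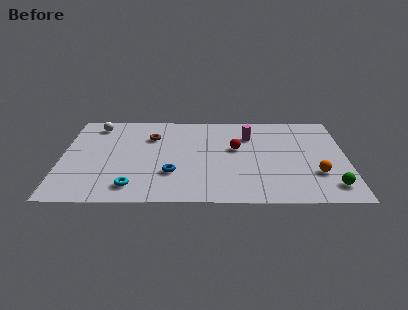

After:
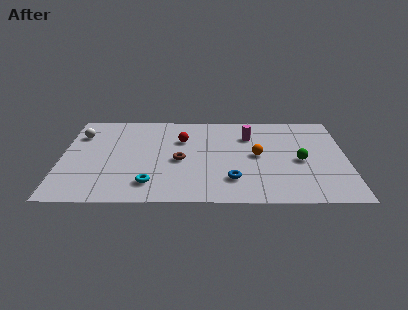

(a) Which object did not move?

the magenta cylinder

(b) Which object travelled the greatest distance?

the orange sphere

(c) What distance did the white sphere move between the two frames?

1.3

The white sphere was near (1.7, 7.7) before and (0.9, 6.7) after, so it travelled √(0.8² + 1.0²) ≈ 1.3 units.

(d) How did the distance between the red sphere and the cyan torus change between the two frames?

-1.8

The distance was about 6.5 in the first image and 4.7 in the second, so they moved 1.8 units closer together.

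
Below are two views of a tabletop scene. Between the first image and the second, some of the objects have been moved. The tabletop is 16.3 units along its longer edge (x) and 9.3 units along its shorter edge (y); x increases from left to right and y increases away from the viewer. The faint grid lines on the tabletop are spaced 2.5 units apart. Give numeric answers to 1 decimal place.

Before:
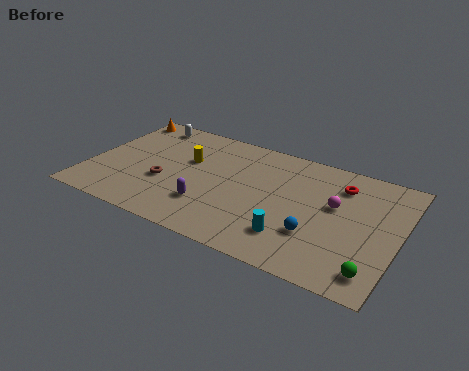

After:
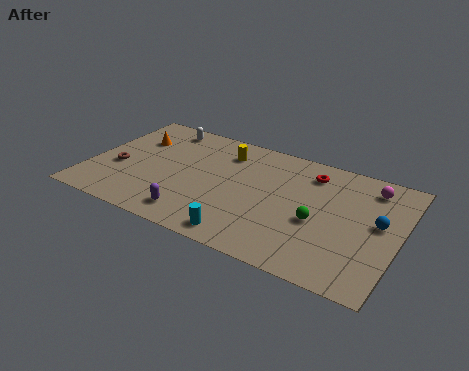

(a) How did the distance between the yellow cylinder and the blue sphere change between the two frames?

+0.9

They were about 7.8 units apart before and 8.7 after — 0.9 units further apart.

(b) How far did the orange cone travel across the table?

2.1

From (0.8, 8.2) to (2.0, 6.5), the orange cone covered √(1.2² + 1.7²) ≈ 2.1 units.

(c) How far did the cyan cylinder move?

2.6

The cyan cylinder was near (11.1, 2.2) before and (8.7, 1.1) after, so it travelled √(2.4² + 1.1²) ≈ 2.6 units.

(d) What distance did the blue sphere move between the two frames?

3.7

The blue sphere moved from about (12.2, 2.9) to (15.2, 5.1), a distance of √(3.0² + 2.2²) ≈ 3.7.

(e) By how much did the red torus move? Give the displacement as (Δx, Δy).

(-1.6, 0.3)

The red torus was at about (13.0, 7.2) and moved to about (11.4, 7.5).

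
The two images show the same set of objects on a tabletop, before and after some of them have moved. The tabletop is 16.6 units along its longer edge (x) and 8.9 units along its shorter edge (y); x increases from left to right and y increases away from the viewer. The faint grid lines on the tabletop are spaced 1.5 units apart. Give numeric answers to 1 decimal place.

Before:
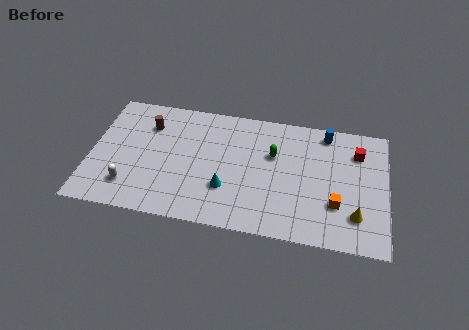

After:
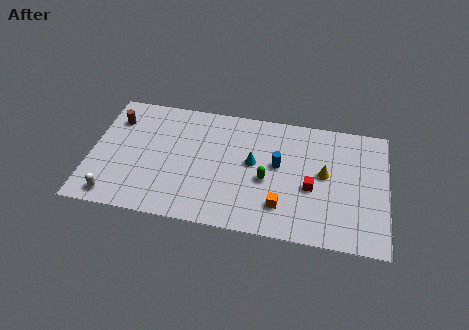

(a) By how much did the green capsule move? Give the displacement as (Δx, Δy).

(-0.3, -1.9)

The green capsule was at about (10.2, 5.7) and moved to about (9.9, 3.8).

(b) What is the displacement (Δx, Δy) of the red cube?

(-2.5, -3.0)

From the two frames, the red cube sits at roughly (14.9, 6.7) before and (12.4, 3.7) after.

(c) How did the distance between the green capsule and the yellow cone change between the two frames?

-2.5

Before: roughly 5.9 units apart; after: 3.4. That's 2.5 units closer together.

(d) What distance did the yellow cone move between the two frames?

3.2

The yellow cone moved from about (14.9, 2.2) to (13.1, 4.8), a distance of √(1.8² + 2.6²) ≈ 3.2.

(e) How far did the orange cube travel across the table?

3.1

The orange cube was near (13.8, 2.8) before and (10.8, 2.1) after, so it travelled √(3.0² + 0.7²) ≈ 3.1 units.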